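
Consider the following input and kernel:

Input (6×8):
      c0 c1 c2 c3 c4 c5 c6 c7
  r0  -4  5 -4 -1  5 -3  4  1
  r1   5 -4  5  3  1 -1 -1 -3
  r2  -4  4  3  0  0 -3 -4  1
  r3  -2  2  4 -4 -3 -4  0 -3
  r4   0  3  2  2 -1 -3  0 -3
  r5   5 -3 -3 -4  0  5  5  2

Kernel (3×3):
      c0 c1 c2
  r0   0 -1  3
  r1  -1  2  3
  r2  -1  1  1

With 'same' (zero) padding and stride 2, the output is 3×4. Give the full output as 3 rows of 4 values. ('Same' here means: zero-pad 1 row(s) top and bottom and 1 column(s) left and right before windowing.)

8 -4 -1 11
-13 4 -16 -9
19 -13 -13 -13

Output[0,0]: The receptive field on the zero-padded input at this output position is [0 0 0 / 0 -4 5 / 0 5 -4]. Elementwise product with the kernel and sum: 0·-1 + 0·3 + 0·-1 + -4·2 + 5·3 + 0·-1 + 5·1 + -4·1.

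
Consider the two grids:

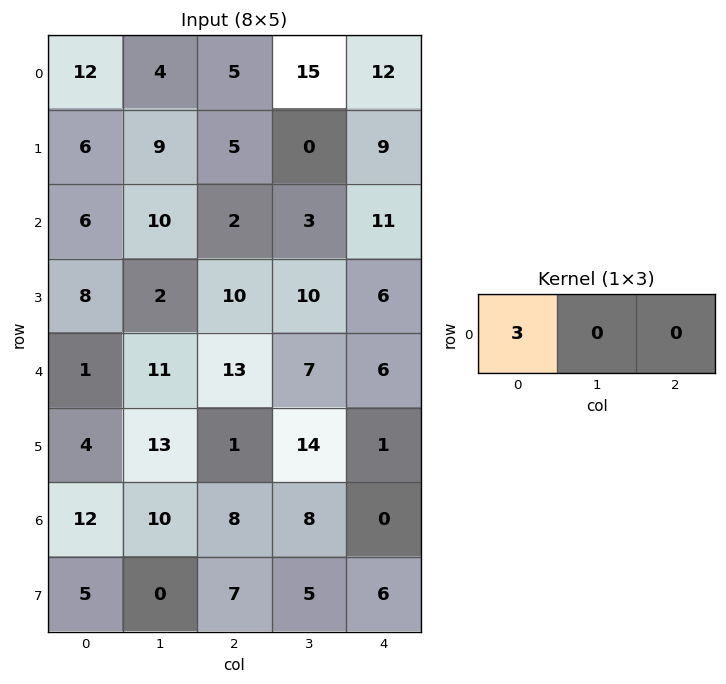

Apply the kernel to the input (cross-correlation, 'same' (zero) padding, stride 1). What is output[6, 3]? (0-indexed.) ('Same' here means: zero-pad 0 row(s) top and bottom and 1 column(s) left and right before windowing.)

The receptive field on the zero-padded input at this output position is [8 8 0]. Elementwise product with the kernel and sum: 8·3.

24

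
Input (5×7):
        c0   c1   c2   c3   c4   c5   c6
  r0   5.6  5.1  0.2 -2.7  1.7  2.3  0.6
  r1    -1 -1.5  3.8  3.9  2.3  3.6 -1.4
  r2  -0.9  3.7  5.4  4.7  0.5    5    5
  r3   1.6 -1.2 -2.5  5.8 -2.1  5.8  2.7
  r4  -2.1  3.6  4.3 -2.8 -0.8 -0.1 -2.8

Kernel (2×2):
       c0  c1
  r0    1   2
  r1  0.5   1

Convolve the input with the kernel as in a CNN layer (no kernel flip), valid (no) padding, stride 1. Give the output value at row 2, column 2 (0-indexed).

The receptive field on the input at this output position is [5.4 4.7 / -2.5 5.8]. Elementwise product with the kernel and sum: 5.4·1 + 4.7·2 + -2.5·0.5 + 5.8·1.

19.35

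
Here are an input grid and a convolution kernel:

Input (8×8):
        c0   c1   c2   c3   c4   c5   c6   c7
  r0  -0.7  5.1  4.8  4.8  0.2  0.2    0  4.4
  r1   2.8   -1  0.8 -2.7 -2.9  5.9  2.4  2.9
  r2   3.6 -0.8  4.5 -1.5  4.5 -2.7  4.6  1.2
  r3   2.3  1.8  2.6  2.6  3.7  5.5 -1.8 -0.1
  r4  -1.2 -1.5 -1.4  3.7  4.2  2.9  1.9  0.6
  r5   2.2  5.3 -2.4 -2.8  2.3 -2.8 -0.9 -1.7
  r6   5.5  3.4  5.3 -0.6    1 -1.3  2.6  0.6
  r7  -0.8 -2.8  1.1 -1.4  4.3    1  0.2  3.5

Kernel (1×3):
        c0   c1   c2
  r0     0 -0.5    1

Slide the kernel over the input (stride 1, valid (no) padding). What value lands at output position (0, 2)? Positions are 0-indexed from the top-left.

The receptive field on the input at this output position is [4.8 4.8 0.2]. Elementwise product with the kernel and sum: 4.8·-0.5 + 0.2·1.

-2.2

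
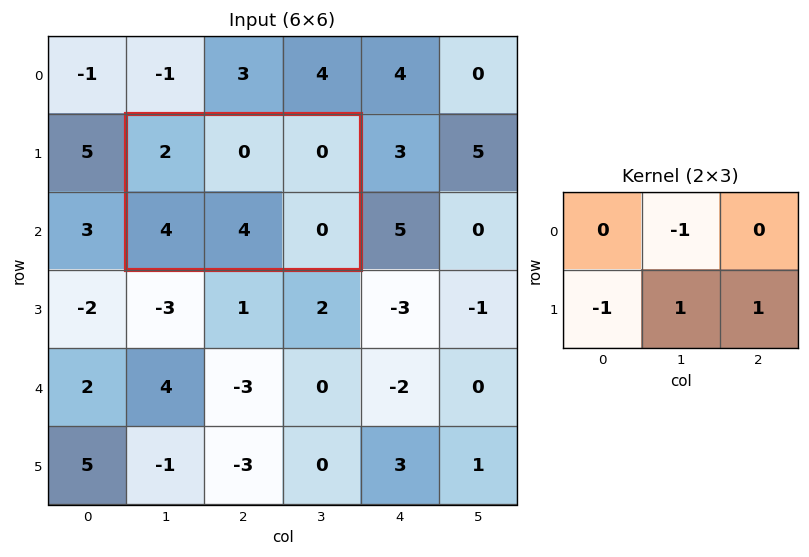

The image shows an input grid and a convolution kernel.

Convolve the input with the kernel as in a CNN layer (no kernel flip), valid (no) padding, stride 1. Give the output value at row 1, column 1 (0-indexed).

The receptive field on the input at this output position is [2 0 0 / 4 4 0]. Elementwise product with the kernel and sum: 0·-1 + 4·-1 + 4·1 + 0·1.

0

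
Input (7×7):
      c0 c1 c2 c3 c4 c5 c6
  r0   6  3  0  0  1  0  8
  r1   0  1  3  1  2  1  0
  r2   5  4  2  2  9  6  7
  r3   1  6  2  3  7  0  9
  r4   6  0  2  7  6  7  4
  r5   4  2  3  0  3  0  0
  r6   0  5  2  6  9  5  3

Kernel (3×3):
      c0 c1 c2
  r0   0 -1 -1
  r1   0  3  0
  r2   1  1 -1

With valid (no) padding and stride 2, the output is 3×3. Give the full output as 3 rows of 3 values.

7 -3 3
16 1 -4
7 -14 0

Output[0,0]: The receptive field on the input at this output position is [6 3 0 / 0 1 3 / 5 4 2]. Elementwise product with the kernel and sum: 3·-1 + 0·-1 + 1·3 + 5·1 + 4·1 + 2·-1.
Output[0,1]: The receptive field on the input at this output position is [0 0 1 / 3 1 2 / 2 2 9]. Elementwise product with the kernel and sum: 0·-1 + 1·-1 + 1·3 + 2·1 + 2·1 + 9·-1.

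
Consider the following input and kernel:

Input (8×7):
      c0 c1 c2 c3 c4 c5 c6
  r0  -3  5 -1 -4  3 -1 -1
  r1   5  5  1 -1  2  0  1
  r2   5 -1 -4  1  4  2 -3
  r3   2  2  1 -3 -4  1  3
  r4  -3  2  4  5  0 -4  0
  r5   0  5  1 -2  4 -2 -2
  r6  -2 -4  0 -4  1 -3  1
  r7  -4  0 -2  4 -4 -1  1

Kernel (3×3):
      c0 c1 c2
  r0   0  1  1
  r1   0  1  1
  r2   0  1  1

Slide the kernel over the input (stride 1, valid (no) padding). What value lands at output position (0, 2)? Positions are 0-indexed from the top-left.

The receptive field on the input at this output position is [-1 -4 3 / 1 -1 2 / -4 1 4]. Elementwise product with the kernel and sum: -4·1 + 3·1 + -1·1 + 2·1 + 1·1 + 4·1.

5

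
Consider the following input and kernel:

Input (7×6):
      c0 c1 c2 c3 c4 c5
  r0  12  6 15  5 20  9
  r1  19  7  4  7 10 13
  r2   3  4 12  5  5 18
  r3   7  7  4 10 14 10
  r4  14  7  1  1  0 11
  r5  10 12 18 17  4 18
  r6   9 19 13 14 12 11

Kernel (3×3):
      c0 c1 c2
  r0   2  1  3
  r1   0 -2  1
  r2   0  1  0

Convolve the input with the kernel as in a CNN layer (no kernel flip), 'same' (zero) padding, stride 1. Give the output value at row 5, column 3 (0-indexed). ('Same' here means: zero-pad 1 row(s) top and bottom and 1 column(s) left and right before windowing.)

The receptive field on the zero-padded input at this output position is [1 1 0 / 18 17 4 / 13 14 12]. Elementwise product with the kernel and sum: 1·2 + 1·1 + 0·3 + 17·-2 + 4·1 + 14·1.

-13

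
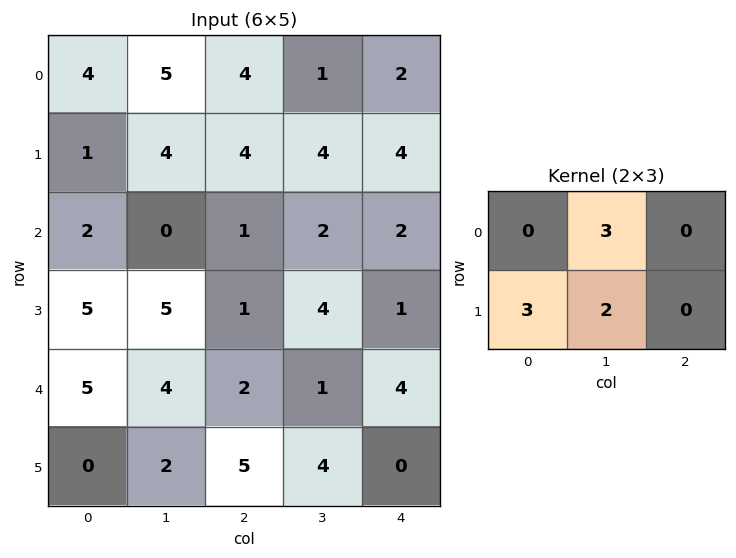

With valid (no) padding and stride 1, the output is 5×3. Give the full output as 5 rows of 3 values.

26 32 23
18 14 19
25 20 17
38 19 20
16 22 26

Output[0,0]: The receptive field on the input at this output position is [4 5 4 / 1 4 4]. Elementwise product with the kernel and sum: 5·3 + 1·3 + 4·2.
Output[0,1]: The receptive field on the input at this output position is [5 4 1 / 4 4 4]. Elementwise product with the kernel and sum: 4·3 + 4·3 + 4·2.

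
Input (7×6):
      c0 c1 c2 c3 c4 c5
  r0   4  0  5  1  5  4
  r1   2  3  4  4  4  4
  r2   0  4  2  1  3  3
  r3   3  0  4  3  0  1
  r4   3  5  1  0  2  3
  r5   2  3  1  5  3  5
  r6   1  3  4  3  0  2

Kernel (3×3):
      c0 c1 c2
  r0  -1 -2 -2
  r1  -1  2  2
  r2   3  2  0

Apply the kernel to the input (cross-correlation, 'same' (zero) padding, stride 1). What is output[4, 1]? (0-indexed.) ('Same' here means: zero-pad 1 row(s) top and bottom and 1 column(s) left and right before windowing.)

10

The receptive field on the zero-padded input at this output position is [3 0 4 / 3 5 1 / 2 3 1]. Elementwise product with the kernel and sum: 3·-1 + 0·-2 + 4·-2 + 3·-1 + 5·2 + 1·2 + 2·3 + 3·2.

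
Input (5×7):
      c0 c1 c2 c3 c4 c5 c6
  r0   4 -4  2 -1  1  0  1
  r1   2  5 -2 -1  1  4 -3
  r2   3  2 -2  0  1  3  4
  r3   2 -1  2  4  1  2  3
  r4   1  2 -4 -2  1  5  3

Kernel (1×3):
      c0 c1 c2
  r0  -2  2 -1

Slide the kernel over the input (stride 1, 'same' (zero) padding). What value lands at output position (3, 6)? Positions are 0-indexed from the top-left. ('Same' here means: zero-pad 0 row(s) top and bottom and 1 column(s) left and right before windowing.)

2

The receptive field on the zero-padded input at this output position is [2 3 0]. Elementwise product with the kernel and sum: 2·-2 + 3·2 + 0·-1.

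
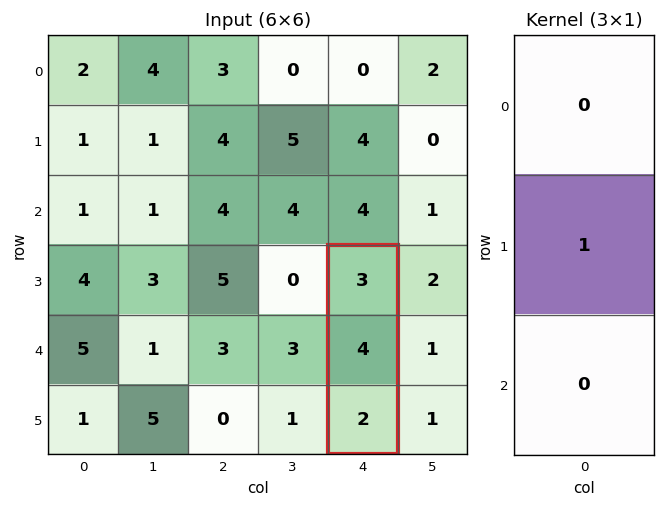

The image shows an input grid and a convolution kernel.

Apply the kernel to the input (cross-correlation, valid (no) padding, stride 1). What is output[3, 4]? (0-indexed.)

4

The receptive field on the input at this output position is [3 / 4 / 2]. Elementwise product with the kernel and sum: 4·1.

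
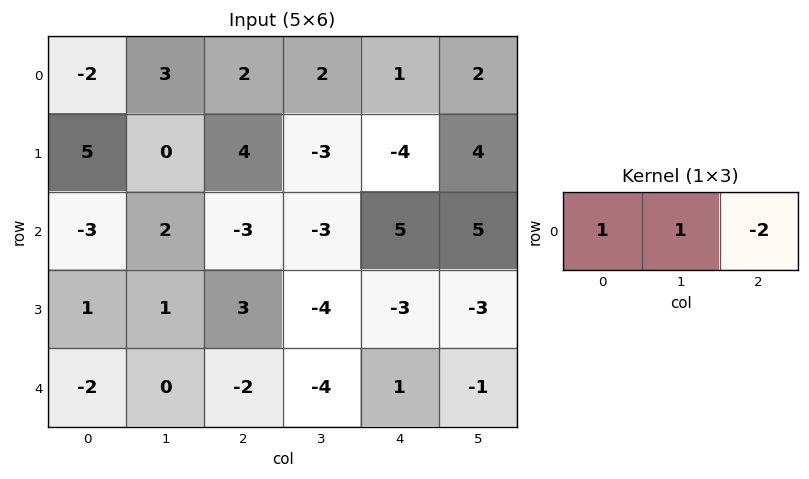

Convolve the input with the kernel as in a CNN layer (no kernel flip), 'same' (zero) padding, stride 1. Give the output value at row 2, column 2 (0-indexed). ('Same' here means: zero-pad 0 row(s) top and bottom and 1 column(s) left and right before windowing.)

5

The receptive field on the zero-padded input at this output position is [2 -3 -3]. Elementwise product with the kernel and sum: 2·1 + -3·1 + -3·-2.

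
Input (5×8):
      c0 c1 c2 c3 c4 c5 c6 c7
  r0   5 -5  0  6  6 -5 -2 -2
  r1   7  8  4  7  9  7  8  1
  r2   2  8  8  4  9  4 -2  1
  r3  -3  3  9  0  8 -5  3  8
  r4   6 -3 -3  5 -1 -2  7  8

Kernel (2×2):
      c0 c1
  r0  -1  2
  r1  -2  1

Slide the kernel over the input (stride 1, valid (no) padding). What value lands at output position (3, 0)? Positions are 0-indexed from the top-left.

The receptive field on the input at this output position is [-3 3 / 6 -3]. Elementwise product with the kernel and sum: -3·-1 + 3·2 + 6·-2 + -3·1.

-6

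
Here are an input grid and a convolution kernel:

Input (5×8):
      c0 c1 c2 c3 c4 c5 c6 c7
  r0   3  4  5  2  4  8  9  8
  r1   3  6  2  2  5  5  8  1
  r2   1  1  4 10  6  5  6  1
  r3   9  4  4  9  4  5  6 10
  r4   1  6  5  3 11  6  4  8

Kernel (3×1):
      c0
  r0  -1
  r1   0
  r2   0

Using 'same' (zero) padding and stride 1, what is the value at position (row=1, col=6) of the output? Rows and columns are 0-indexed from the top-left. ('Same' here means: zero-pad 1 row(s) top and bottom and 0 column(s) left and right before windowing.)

The receptive field on the zero-padded input at this output position is [9 / 8 / 6]. Elementwise product with the kernel and sum: 9·-1.

-9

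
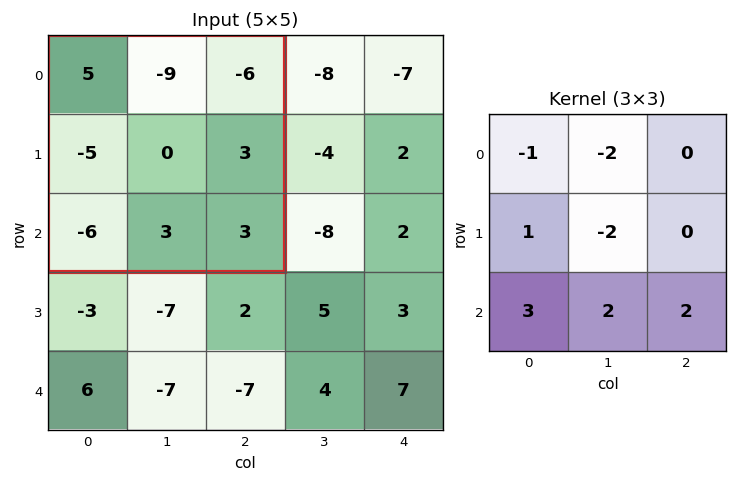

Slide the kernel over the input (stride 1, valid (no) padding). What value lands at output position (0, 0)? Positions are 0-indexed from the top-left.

The receptive field on the input at this output position is [5 -9 -6 / -5 0 3 / -6 3 3]. Elementwise product with the kernel and sum: 5·-1 + -9·-2 + -5·1 + 0·-2 + -6·3 + 3·2 + 3·2.

2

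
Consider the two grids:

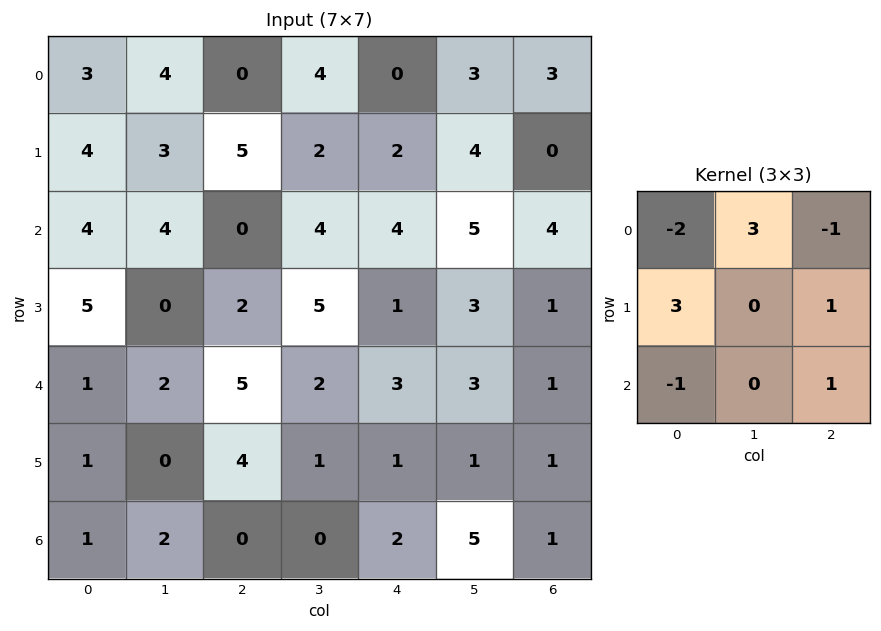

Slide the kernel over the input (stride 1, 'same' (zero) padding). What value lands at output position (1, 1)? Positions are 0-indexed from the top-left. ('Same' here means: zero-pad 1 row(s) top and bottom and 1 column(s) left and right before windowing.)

19

The receptive field on the zero-padded input at this output position is [3 4 0 / 4 3 5 / 4 4 0]. Elementwise product with the kernel and sum: 3·-2 + 4·3 + 0·-1 + 4·3 + 5·1 + 4·-1 + 0·1.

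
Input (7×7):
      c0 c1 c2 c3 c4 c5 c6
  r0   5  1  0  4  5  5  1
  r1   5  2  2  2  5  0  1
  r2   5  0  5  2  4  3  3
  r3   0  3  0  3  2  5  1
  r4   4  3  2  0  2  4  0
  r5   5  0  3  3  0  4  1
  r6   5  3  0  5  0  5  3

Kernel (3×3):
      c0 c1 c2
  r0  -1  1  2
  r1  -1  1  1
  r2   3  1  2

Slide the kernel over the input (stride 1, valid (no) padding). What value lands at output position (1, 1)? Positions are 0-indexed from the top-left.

The receptive field on the input at this output position is [2 2 2 / 0 5 2 / 3 0 3]. Elementwise product with the kernel and sum: 2·-1 + 2·1 + 2·2 + 0·-1 + 5·1 + 2·1 + 3·3 + 0·1 + 3·2.

26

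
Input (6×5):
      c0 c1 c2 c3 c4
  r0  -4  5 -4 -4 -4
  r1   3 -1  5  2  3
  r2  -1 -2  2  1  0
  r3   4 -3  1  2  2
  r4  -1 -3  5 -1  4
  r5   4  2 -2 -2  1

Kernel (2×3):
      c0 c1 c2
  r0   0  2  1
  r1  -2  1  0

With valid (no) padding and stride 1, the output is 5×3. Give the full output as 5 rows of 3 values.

Output[0,0]: The receptive field on the input at this output position is [-4 5 -4 / 3 -1 5]. Elementwise product with the kernel and sum: 5·2 + -4·1 + 3·-2 + -1·1.

-1 -5 -20
3 18 4
-13 12 2
-6 15 -5
-7 3 4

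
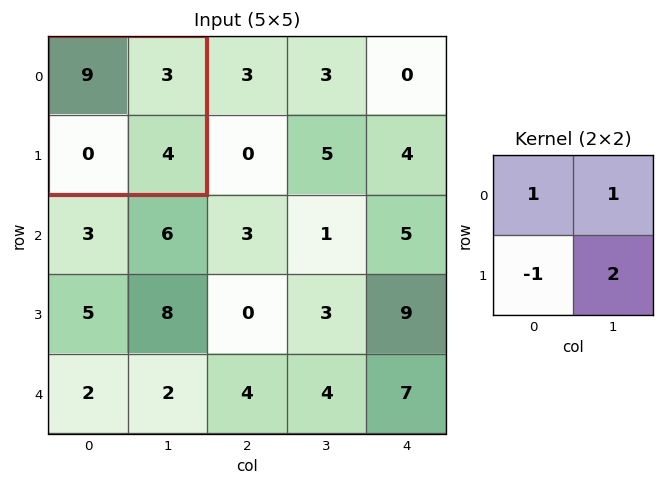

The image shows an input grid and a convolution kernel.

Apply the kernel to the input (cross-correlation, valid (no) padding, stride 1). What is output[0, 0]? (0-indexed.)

The receptive field on the input at this output position is [9 3 / 0 4]. Elementwise product with the kernel and sum: 9·1 + 3·1 + 0·-1 + 4·2.

20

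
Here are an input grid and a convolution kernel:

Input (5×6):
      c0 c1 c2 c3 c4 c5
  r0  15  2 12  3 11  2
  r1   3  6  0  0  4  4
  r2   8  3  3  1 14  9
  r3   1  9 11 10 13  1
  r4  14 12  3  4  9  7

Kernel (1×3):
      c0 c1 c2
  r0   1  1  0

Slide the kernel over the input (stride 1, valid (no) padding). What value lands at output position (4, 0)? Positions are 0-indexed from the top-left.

The receptive field on the input at this output position is [14 12 3]. Elementwise product with the kernel and sum: 14·1 + 12·1.

26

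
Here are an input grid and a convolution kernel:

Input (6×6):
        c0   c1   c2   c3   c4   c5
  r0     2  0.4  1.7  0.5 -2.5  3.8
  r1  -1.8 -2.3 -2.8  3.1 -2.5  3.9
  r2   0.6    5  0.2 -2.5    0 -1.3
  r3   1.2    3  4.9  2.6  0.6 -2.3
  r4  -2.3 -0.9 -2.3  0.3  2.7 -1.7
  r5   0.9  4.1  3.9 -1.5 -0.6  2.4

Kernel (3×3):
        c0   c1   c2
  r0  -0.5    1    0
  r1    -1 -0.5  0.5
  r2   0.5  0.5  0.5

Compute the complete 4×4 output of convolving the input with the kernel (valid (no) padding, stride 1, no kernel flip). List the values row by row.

3.85 8.1 -1.5 -4.55
0.15 -2.75 9.6 -1.75
1.7 -7.9 -8.15 -2.15
8.45 8.85 4.55 -3.05

Output[0,0]: The receptive field on the input at this output position is [2 0.4 1.7 / -1.8 -2.3 -2.8 / 0.6 5 0.2]. Elementwise product with the kernel and sum: 2·-0.5 + 0.4·1 + -1.8·-1 + -2.3·-0.5 + -2.8·0.5 + 0.6·0.5 + 5·0.5 + 0.2·0.5.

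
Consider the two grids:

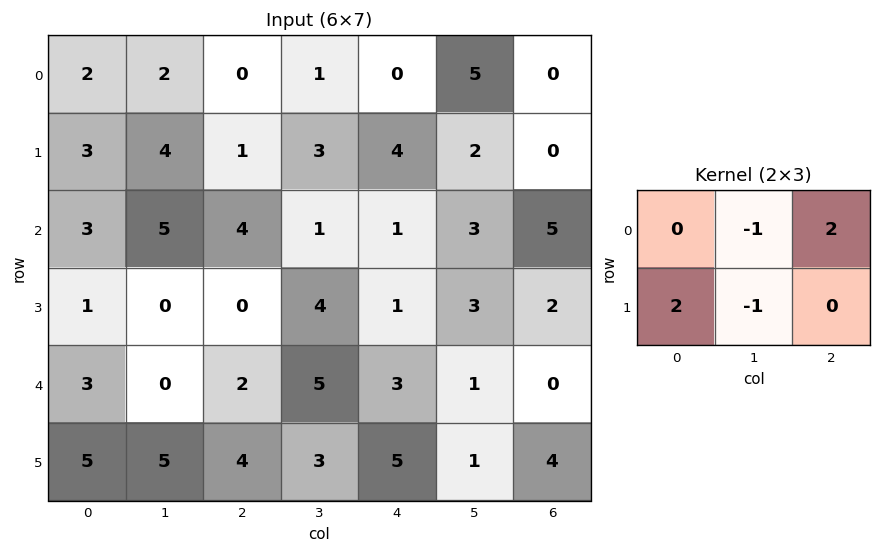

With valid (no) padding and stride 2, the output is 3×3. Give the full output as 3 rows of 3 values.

Output[0,0]: The receptive field on the input at this output position is [2 2 0 / 3 4 1]. Elementwise product with the kernel and sum: 2·-1 + 0·2 + 3·2 + 4·-1.

0 -2 1
5 -3 6
9 6 8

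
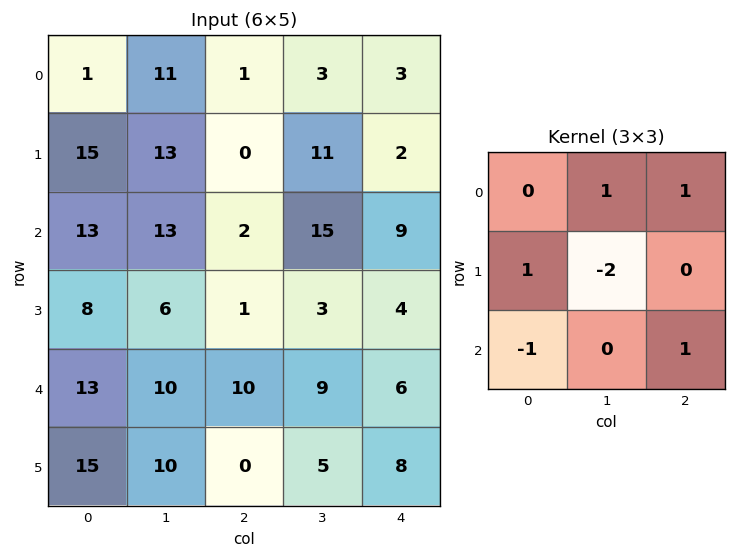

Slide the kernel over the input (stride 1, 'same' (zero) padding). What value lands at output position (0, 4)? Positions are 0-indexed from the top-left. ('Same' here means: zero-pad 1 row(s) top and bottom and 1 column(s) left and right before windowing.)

-14

The receptive field on the zero-padded input at this output position is [0 0 0 / 3 3 0 / 11 2 0]. Elementwise product with the kernel and sum: 0·1 + 0·1 + 3·1 + 3·-2 + 11·-1 + 0·1.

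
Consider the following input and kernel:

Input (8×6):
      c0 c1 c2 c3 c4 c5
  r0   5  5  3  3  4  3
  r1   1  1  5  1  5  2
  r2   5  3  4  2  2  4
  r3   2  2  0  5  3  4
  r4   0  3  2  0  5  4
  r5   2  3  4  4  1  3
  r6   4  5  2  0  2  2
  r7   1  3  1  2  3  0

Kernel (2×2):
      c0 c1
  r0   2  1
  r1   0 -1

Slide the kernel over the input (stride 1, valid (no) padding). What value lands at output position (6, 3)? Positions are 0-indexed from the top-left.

The receptive field on the input at this output position is [0 2 / 2 3]. Elementwise product with the kernel and sum: 0·2 + 2·1 + 3·-1.

-1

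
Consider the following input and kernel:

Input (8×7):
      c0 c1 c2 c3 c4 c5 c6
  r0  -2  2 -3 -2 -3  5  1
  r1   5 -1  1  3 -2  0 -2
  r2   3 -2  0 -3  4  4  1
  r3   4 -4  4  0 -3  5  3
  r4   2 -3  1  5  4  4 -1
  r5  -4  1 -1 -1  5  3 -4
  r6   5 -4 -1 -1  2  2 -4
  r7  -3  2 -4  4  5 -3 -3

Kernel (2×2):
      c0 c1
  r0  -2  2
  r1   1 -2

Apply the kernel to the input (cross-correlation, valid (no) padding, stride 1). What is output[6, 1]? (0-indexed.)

The receptive field on the input at this output position is [-4 -1 / 2 -4]. Elementwise product with the kernel and sum: -4·-2 + -1·2 + 2·1 + -4·-2.

16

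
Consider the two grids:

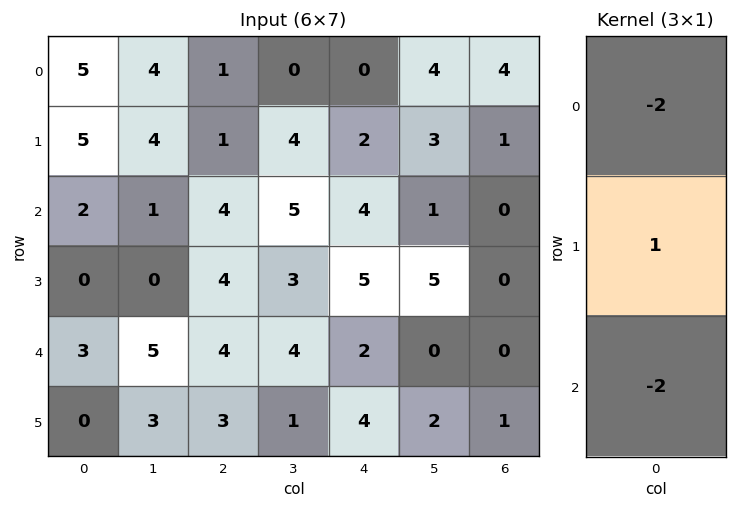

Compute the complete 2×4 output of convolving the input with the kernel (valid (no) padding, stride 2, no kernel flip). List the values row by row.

-9 -9 -6 -7
-10 -12 -7 0

Output[0,0]: The receptive field on the input at this output position is [5 / 5 / 2]. Elementwise product with the kernel and sum: 5·-2 + 5·1 + 2·-2.
Output[0,1]: The receptive field on the input at this output position is [1 / 1 / 4]. Elementwise product with the kernel and sum: 1·-2 + 1·1 + 4·-2.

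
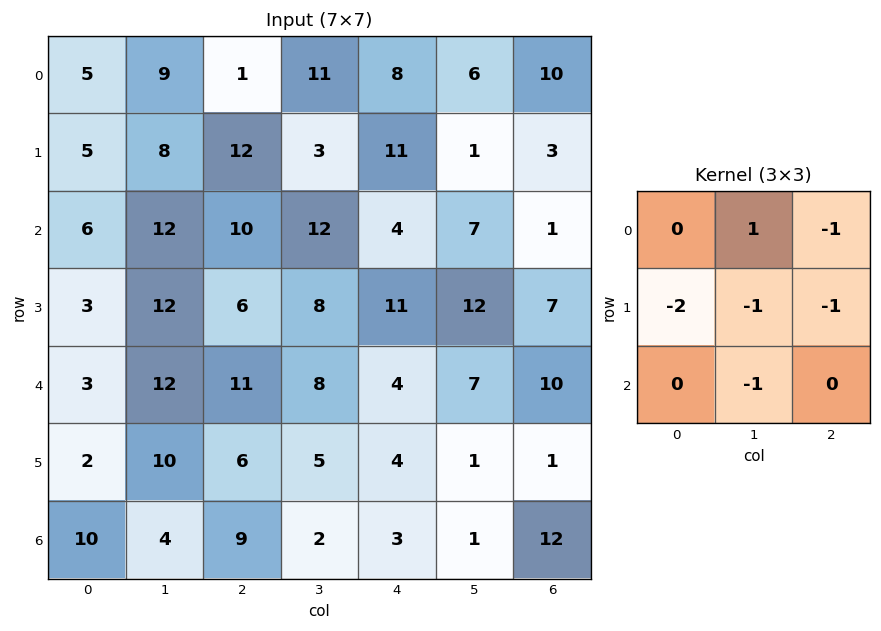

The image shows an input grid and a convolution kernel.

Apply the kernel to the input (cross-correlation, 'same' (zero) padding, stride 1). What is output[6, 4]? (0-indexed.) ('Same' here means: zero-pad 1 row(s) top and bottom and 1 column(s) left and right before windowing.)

-5

The receptive field on the zero-padded input at this output position is [5 4 1 / 2 3 1 / 0 0 0]. Elementwise product with the kernel and sum: 4·1 + 1·-1 + 2·-2 + 3·-1 + 1·-1 + 0·-1.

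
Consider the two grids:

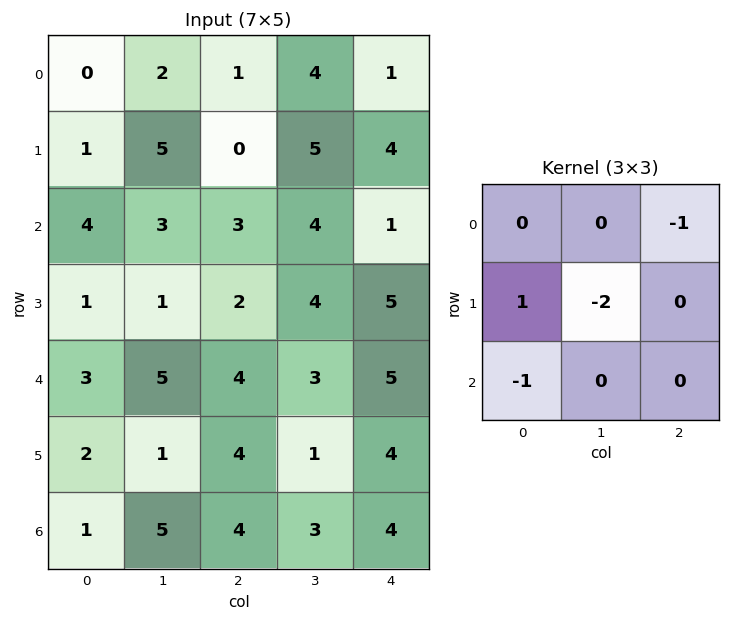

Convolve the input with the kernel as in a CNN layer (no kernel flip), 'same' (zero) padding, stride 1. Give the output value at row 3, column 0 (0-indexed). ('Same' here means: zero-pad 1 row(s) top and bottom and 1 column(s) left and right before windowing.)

-5

The receptive field on the zero-padded input at this output position is [0 4 3 / 0 1 1 / 0 3 5]. Elementwise product with the kernel and sum: 3·-1 + 0·1 + 1·-2 + 0·-1.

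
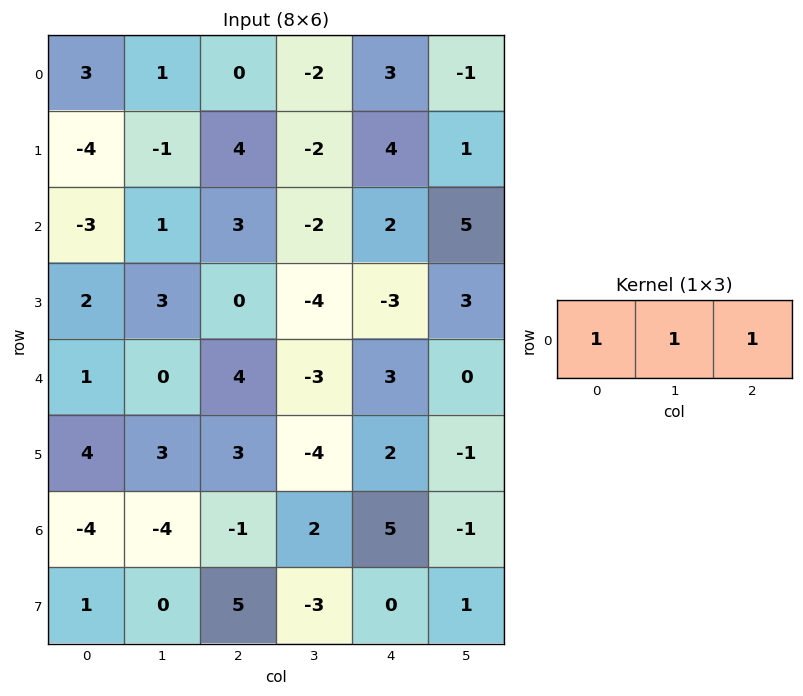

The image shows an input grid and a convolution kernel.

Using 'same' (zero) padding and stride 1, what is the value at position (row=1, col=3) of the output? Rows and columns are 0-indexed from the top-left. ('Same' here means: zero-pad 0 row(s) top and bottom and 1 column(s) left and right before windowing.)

6

The receptive field on the zero-padded input at this output position is [4 -2 4]. Elementwise product with the kernel and sum: 4·1 + -2·1 + 4·1.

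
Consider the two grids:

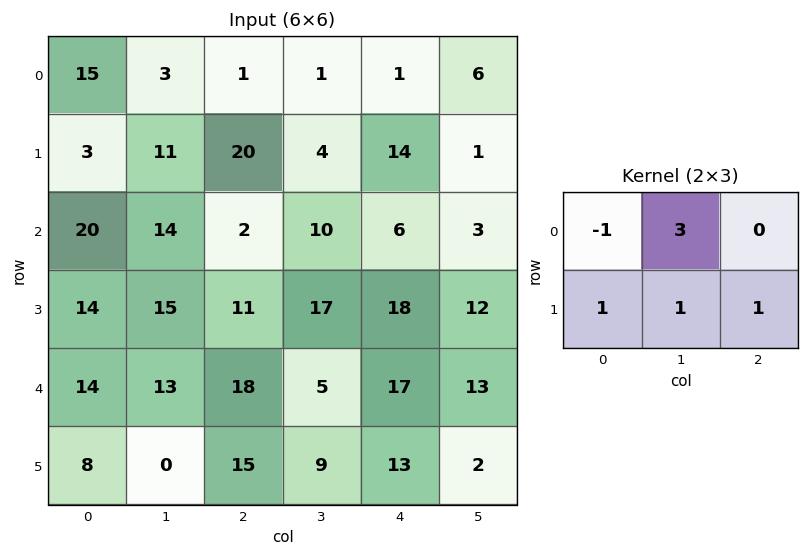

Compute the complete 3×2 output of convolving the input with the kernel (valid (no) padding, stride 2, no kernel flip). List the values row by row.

Output[0,0]: The receptive field on the input at this output position is [15 3 1 / 3 11 20]. Elementwise product with the kernel and sum: 15·-1 + 3·3 + 3·1 + 11·1 + 20·1.

28 40
62 74
48 34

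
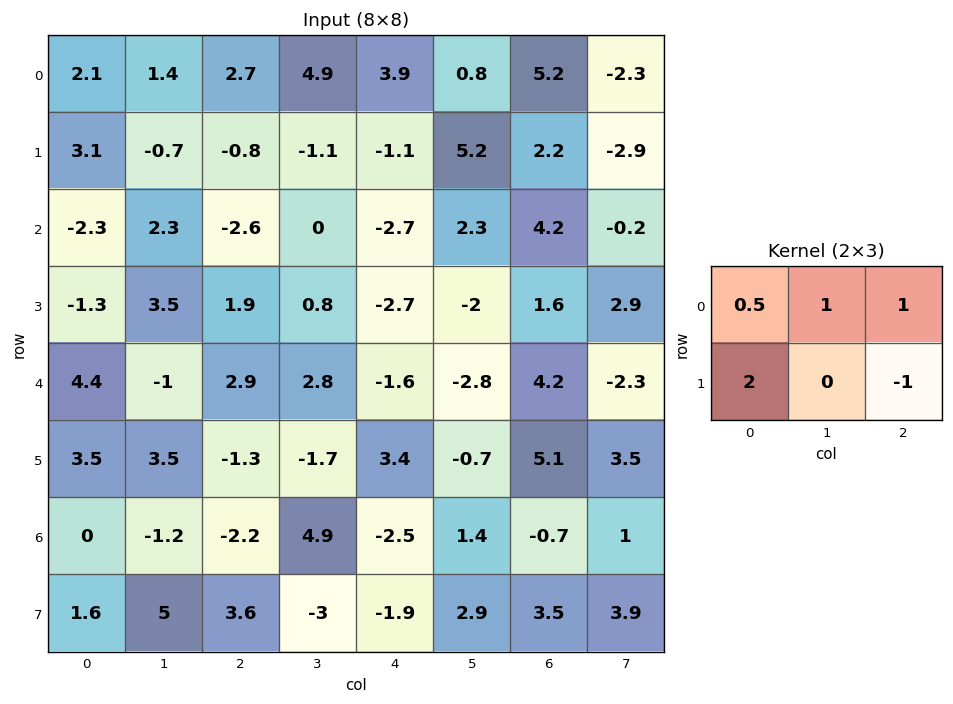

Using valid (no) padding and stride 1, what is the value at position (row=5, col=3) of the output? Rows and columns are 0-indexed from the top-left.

10.25

The receptive field on the input at this output position is [-1.7 3.4 -0.7 / 4.9 -2.5 1.4]. Elementwise product with the kernel and sum: -1.7·0.5 + 3.4·1 + -0.7·1 + 4.9·2 + 1.4·-1.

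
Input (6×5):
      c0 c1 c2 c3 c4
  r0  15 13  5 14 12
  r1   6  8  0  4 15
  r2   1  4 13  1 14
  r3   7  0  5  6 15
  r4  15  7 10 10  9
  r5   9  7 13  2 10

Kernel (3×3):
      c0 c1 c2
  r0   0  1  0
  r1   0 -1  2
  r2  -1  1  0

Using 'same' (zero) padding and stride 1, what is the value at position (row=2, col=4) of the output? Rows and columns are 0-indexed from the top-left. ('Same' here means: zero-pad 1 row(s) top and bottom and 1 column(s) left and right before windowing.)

The receptive field on the zero-padded input at this output position is [4 15 0 / 1 14 0 / 6 15 0]. Elementwise product with the kernel and sum: 15·1 + 14·-1 + 0·2 + 6·-1 + 15·1.

10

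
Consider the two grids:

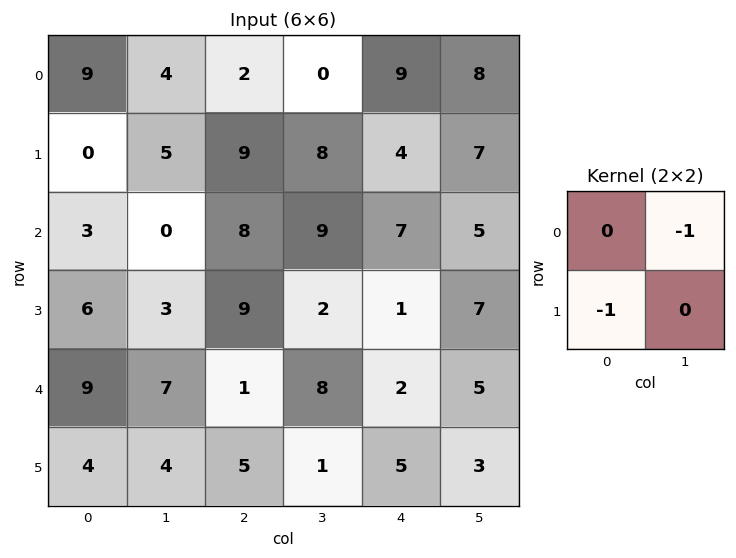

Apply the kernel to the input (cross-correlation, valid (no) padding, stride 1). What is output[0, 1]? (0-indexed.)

-7

The receptive field on the input at this output position is [4 2 / 5 9]. Elementwise product with the kernel and sum: 2·-1 + 5·-1.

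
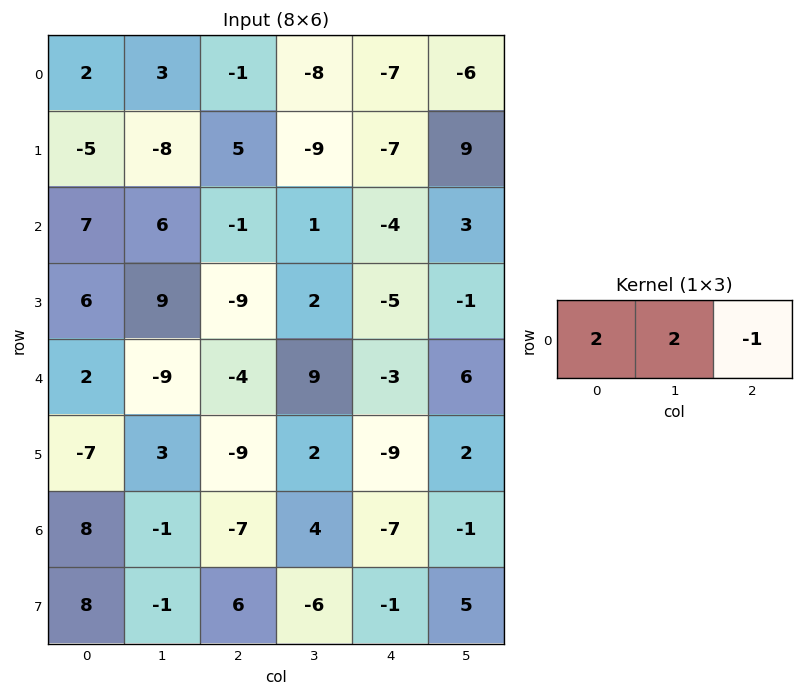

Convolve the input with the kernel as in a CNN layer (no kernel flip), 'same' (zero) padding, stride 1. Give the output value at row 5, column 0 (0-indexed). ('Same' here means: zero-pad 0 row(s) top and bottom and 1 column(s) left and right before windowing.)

The receptive field on the zero-padded input at this output position is [0 -7 3]. Elementwise product with the kernel and sum: 0·2 + -7·2 + 3·-1.

-17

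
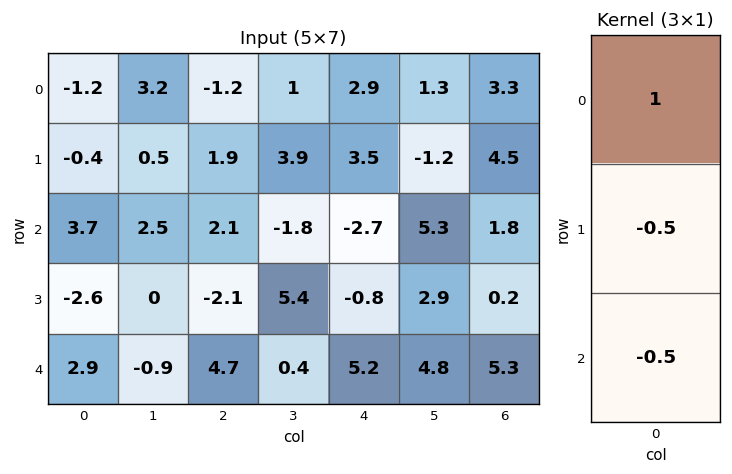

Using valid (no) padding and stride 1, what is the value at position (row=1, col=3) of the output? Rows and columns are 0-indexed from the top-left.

The receptive field on the input at this output position is [3.9 / -1.8 / 5.4]. Elementwise product with the kernel and sum: 3.9·1 + -1.8·-0.5 + 5.4·-0.5.

2.1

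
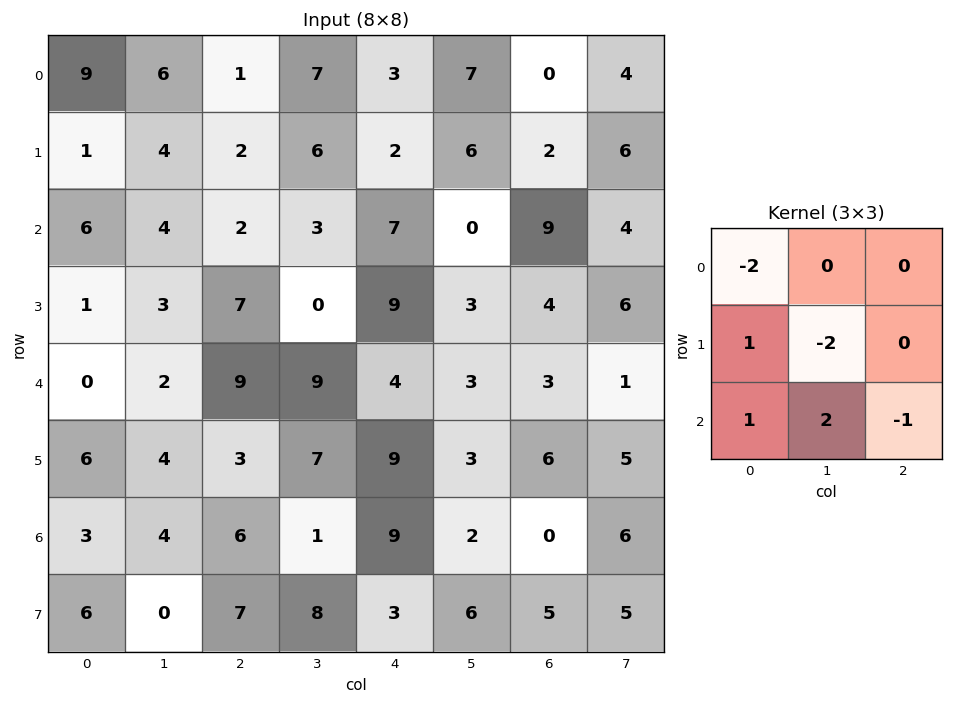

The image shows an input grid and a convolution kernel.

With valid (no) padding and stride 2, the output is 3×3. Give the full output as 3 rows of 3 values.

Output[0,0]: The receptive field on the input at this output position is [9 6 1 / 1 4 2 / 6 4 2]. Elementwise product with the kernel and sum: 9·-2 + 1·1 + 4·-2 + 6·1 + 4·2 + 2·-1.
Output[0,1]: The receptive field on the input at this output position is [1 7 3 / 2 6 2 / 2 3 7]. Elementwise product with the kernel and sum: 1·-2 + 2·1 + 6·-2 + 2·1 + 3·2 + 7·-1.

-13 -11 -18
-22 26 -4
3 -30 8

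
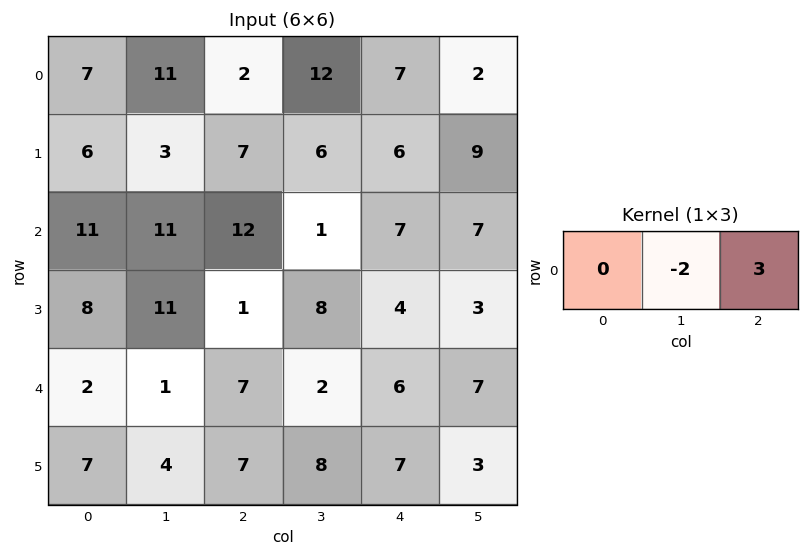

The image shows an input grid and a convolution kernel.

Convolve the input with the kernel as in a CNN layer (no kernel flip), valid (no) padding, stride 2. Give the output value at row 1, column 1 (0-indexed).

19

The receptive field on the input at this output position is [12 1 7]. Elementwise product with the kernel and sum: 1·-2 + 7·3.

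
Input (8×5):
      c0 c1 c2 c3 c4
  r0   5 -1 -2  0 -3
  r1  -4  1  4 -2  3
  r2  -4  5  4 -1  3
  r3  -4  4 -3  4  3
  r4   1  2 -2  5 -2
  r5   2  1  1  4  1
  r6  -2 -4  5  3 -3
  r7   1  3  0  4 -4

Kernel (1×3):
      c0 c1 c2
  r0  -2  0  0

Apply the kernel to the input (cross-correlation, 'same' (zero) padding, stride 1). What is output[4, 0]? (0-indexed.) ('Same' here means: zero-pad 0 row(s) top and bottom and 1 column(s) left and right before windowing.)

The receptive field on the zero-padded input at this output position is [0 1 2]. Elementwise product with the kernel and sum: 0·-2.

0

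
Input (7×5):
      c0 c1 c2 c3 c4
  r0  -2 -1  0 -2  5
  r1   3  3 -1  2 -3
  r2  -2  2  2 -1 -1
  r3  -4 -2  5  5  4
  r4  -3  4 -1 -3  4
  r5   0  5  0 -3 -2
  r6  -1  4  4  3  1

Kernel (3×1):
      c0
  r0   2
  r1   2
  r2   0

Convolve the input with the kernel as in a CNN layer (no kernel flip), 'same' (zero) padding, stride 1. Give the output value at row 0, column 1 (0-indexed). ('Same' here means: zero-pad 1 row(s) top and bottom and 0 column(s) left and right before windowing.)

-2

The receptive field on the zero-padded input at this output position is [0 / -1 / 3]. Elementwise product with the kernel and sum: 0·2 + -1·2.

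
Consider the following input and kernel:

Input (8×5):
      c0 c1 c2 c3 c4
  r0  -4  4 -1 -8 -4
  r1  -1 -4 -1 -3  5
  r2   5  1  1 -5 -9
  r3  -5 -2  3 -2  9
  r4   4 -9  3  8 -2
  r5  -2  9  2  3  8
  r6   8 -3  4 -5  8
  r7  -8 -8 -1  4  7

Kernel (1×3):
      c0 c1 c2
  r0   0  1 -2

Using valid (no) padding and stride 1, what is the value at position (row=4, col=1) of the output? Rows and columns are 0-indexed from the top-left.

-13

The receptive field on the input at this output position is [-9 3 8]. Elementwise product with the kernel and sum: 3·1 + 8·-2.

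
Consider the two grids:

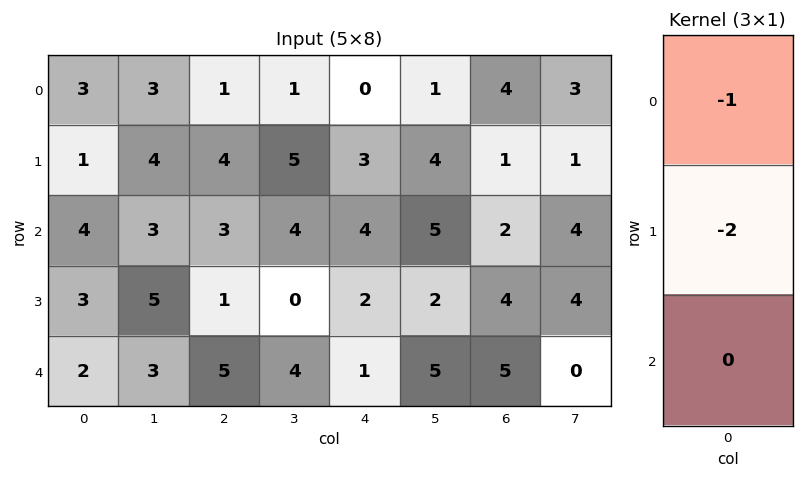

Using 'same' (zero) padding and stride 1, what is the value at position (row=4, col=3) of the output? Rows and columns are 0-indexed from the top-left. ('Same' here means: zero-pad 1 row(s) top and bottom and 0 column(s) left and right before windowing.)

The receptive field on the zero-padded input at this output position is [0 / 4 / 0]. Elementwise product with the kernel and sum: 0·-1 + 4·-2.

-8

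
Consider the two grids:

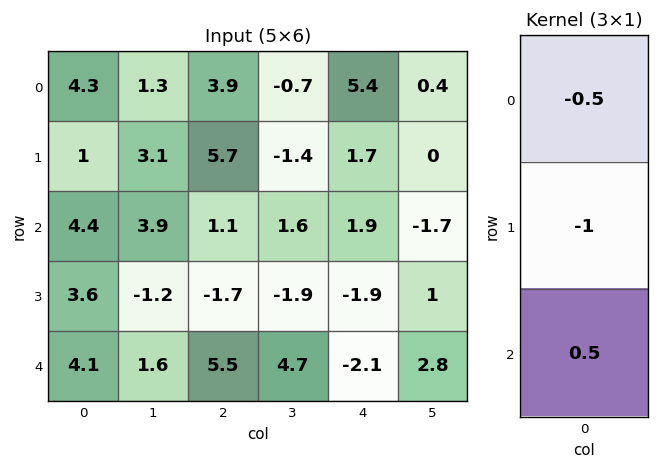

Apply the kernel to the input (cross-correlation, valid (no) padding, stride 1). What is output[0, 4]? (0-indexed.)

The receptive field on the input at this output position is [5.4 / 1.7 / 1.9]. Elementwise product with the kernel and sum: 5.4·-0.5 + 1.7·-1 + 1.9·0.5.

-3.45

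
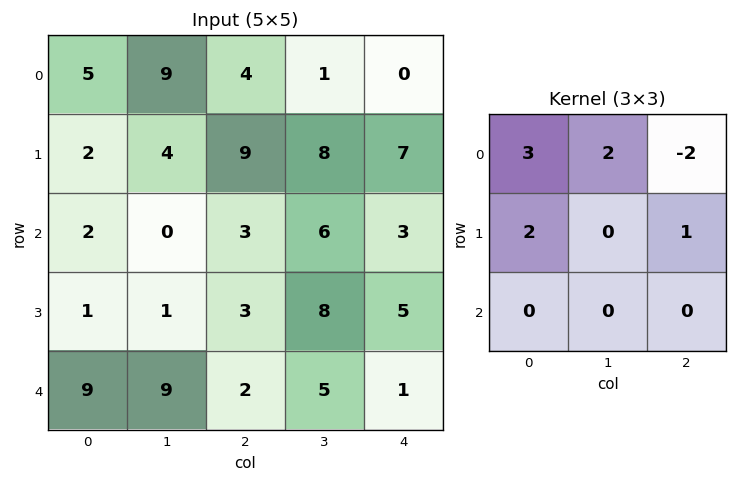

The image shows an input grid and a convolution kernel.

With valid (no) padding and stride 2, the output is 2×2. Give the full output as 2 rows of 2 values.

38 39
5 26

Output[0,0]: The receptive field on the input at this output position is [5 9 4 / 2 4 9 / 2 0 3]. Elementwise product with the kernel and sum: 5·3 + 9·2 + 4·-2 + 2·2 + 9·1.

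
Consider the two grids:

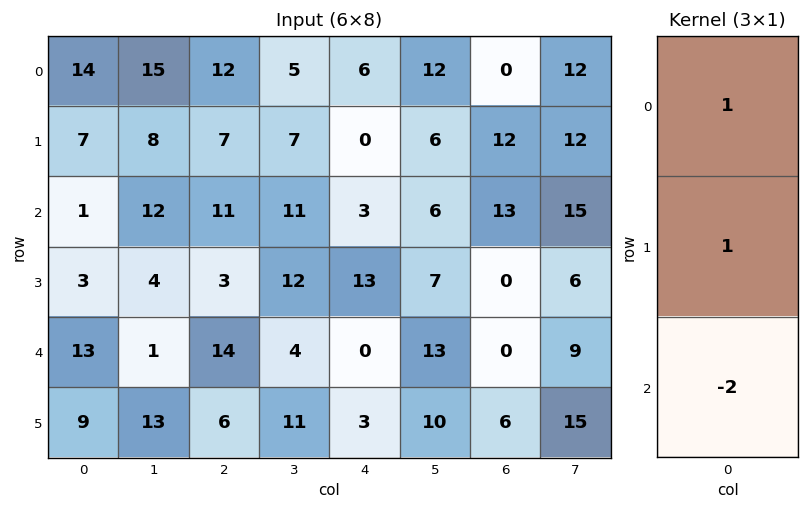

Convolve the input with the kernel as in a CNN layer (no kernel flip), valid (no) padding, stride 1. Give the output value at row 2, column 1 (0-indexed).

The receptive field on the input at this output position is [12 / 4 / 1]. Elementwise product with the kernel and sum: 12·1 + 4·1 + 1·-2.

14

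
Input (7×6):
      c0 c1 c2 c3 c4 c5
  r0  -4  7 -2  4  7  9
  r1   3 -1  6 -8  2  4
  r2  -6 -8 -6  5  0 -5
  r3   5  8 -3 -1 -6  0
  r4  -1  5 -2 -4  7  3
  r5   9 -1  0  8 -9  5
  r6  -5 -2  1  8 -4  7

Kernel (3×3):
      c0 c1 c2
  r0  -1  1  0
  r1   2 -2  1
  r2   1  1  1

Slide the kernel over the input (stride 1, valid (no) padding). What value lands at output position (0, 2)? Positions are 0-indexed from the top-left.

35

The receptive field on the input at this output position is [-2 4 7 / 6 -8 2 / -6 5 0]. Elementwise product with the kernel and sum: -2·-1 + 4·1 + 6·2 + -8·-2 + 2·1 + -6·1 + 5·1 + 0·1.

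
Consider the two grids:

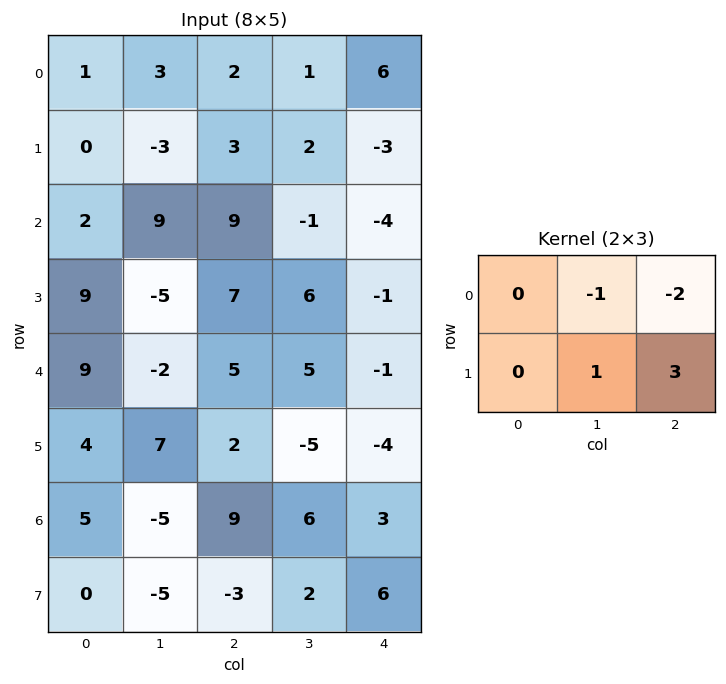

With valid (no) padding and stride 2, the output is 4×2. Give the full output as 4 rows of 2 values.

-1 -20
-11 12
5 -20
-27 8

Output[0,0]: The receptive field on the input at this output position is [1 3 2 / 0 -3 3]. Elementwise product with the kernel and sum: 3·-1 + 2·-2 + -3·1 + 3·3.
Output[0,1]: The receptive field on the input at this output position is [2 1 6 / 3 2 -3]. Elementwise product with the kernel and sum: 1·-1 + 6·-2 + 2·1 + -3·3.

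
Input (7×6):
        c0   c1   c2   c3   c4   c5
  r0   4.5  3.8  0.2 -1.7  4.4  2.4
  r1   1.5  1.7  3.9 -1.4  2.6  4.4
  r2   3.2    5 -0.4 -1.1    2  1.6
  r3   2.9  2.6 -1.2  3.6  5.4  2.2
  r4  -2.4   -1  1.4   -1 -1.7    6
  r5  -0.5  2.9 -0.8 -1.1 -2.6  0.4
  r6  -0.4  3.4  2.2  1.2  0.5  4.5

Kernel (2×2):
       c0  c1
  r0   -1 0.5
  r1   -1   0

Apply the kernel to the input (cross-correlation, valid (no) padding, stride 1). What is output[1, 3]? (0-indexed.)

3.8

The receptive field on the input at this output position is [-1.4 2.6 / -1.1 2]. Elementwise product with the kernel and sum: -1.4·-1 + 2.6·0.5 + -1.1·-1.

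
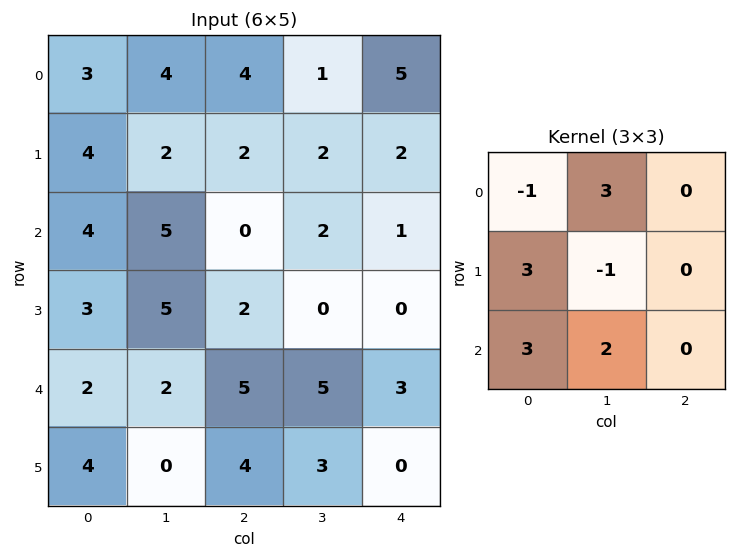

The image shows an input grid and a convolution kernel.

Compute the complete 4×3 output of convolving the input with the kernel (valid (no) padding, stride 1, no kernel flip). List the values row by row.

41 27 7
28 38 8
25 24 37
28 10 26

Output[0,0]: The receptive field on the input at this output position is [3 4 4 / 4 2 2 / 4 5 0]. Elementwise product with the kernel and sum: 3·-1 + 4·3 + 4·3 + 2·-1 + 4·3 + 5·2.
Output[0,1]: The receptive field on the input at this output position is [4 4 1 / 2 2 2 / 5 0 2]. Elementwise product with the kernel and sum: 4·-1 + 4·3 + 2·3 + 2·-1 + 5·3 + 0·2.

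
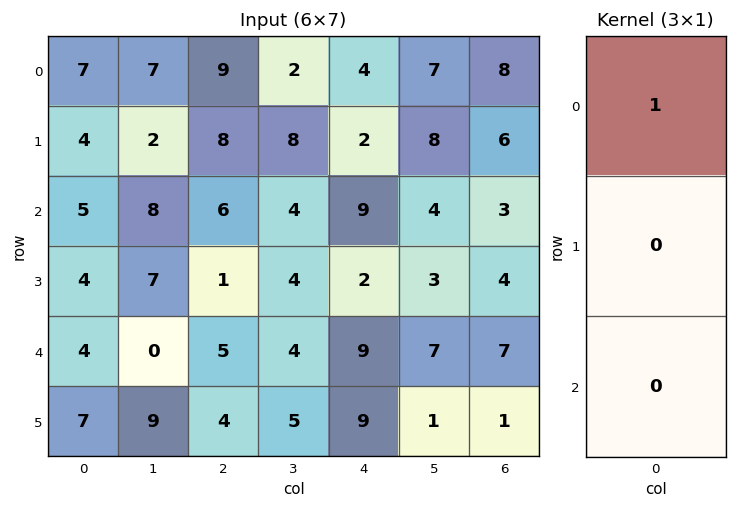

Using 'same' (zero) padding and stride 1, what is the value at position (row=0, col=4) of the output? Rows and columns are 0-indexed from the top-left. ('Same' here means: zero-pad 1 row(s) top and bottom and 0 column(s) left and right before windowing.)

0

The receptive field on the zero-padded input at this output position is [0 / 4 / 2]. Elementwise product with the kernel and sum: 0·1.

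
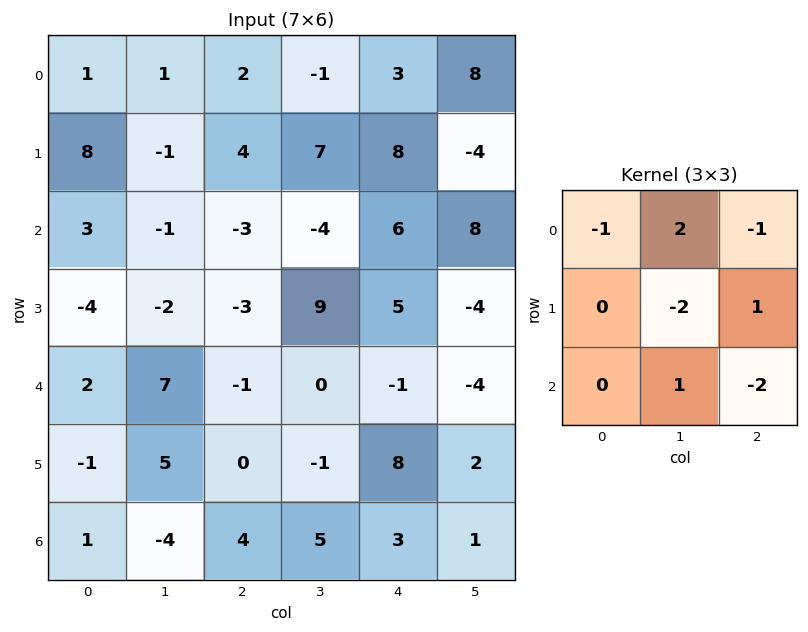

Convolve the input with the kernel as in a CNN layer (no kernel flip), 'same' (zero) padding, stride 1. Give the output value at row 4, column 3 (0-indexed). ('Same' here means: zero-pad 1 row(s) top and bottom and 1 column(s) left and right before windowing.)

-2

The receptive field on the zero-padded input at this output position is [-3 9 5 / -1 0 -1 / 0 -1 8]. Elementwise product with the kernel and sum: -3·-1 + 9·2 + 5·-1 + 0·-2 + -1·1 + -1·1 + 8·-2.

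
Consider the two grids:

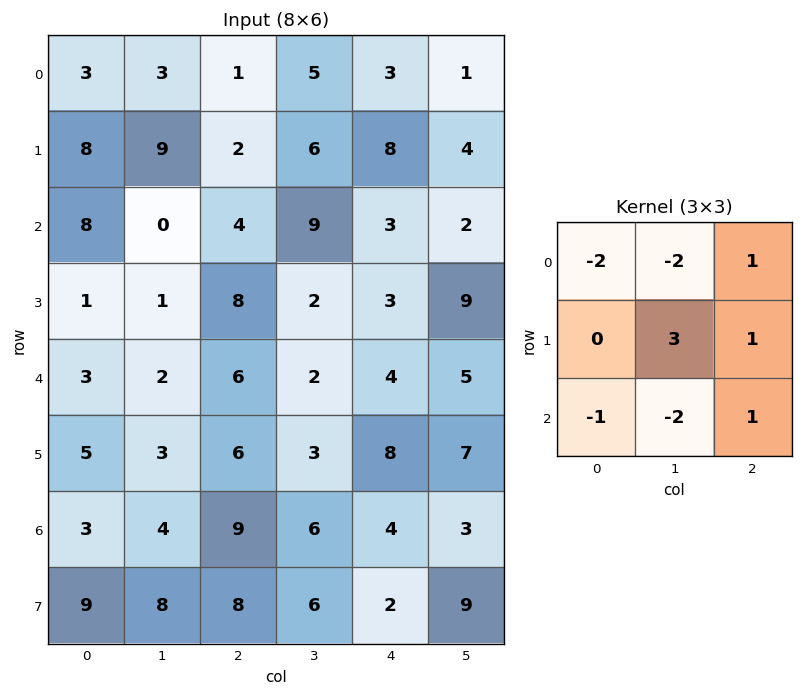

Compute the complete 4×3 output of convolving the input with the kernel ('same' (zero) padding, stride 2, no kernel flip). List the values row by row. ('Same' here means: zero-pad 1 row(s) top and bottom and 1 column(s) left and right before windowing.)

Output[0,0]: The receptive field on the zero-padded input at this output position is [0 0 0 / 0 3 3 / 0 8 9]. Elementwise product with the kernel and sum: 0·-2 + 0·-2 + 0·1 + 3·3 + 3·1 + 0·-1 + 8·-2 + 9·1.

5 1 -8
16 -10 -12
3 -8 4
-4 0 -1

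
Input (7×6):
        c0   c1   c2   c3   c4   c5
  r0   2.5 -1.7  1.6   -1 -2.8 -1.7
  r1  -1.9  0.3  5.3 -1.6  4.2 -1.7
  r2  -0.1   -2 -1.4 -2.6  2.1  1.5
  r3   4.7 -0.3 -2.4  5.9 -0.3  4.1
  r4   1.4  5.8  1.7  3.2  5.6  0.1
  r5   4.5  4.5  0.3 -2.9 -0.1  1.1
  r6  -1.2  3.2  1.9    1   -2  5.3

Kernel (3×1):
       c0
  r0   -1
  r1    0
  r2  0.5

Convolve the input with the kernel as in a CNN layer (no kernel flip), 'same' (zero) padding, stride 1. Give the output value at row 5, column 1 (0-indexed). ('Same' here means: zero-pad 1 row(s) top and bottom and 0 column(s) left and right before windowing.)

-4.2

The receptive field on the zero-padded input at this output position is [5.8 / 4.5 / 3.2]. Elementwise product with the kernel and sum: 5.8·-1 + 3.2·0.5.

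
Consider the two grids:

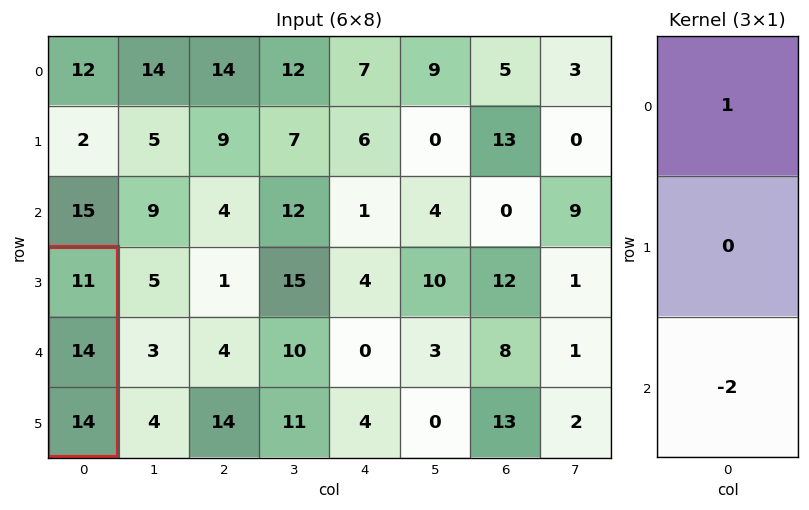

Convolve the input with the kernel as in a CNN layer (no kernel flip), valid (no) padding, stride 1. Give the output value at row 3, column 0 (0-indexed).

The receptive field on the input at this output position is [11 / 14 / 14]. Elementwise product with the kernel and sum: 11·1 + 14·-2.

-17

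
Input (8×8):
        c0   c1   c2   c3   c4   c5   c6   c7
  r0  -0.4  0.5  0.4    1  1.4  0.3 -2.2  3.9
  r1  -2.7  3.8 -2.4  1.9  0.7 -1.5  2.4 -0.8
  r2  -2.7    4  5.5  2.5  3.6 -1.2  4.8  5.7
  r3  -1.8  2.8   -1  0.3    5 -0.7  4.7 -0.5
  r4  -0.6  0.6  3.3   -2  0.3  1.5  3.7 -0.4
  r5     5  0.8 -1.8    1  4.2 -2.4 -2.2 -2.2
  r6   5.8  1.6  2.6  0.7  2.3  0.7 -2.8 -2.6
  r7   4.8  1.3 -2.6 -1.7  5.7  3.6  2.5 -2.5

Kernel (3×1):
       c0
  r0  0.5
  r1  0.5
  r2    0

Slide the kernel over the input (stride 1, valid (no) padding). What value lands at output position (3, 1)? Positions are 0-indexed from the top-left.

1.7

The receptive field on the input at this output position is [2.8 / 0.6 / 0.8]. Elementwise product with the kernel and sum: 2.8·0.5 + 0.6·0.5.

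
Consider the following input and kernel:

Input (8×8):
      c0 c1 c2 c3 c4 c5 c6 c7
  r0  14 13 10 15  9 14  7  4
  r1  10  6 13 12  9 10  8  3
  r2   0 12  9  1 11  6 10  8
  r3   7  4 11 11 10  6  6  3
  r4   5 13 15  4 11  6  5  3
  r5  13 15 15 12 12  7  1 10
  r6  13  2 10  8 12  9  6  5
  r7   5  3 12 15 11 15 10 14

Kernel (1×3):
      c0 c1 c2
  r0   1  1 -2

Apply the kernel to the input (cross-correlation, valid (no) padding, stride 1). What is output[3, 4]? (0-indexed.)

The receptive field on the input at this output position is [10 6 6]. Elementwise product with the kernel and sum: 10·1 + 6·1 + 6·-2.

4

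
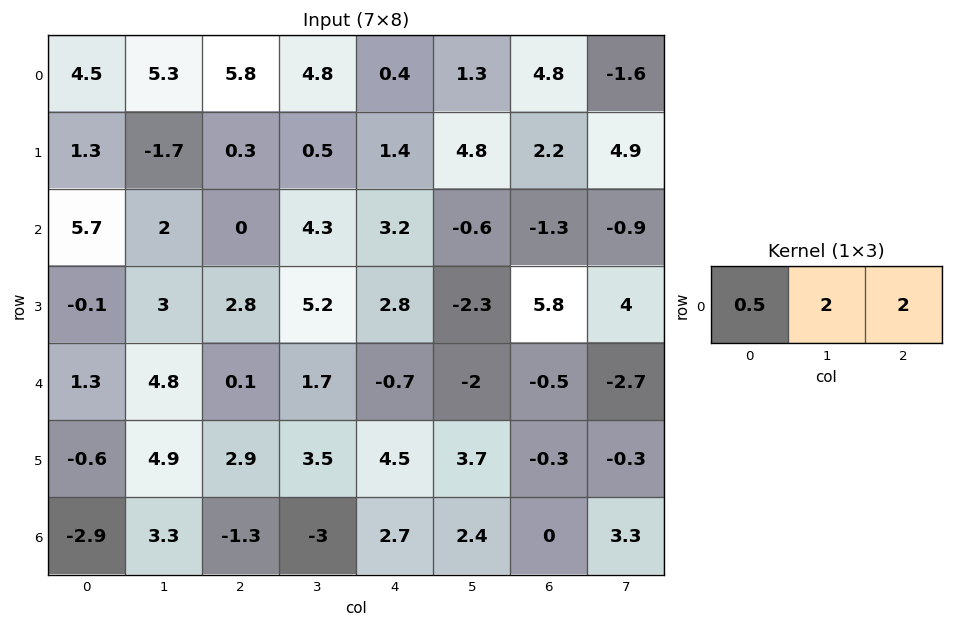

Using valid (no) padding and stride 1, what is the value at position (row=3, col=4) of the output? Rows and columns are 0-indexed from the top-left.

8.4

The receptive field on the input at this output position is [2.8 -2.3 5.8]. Elementwise product with the kernel and sum: 2.8·0.5 + -2.3·2 + 5.8·2.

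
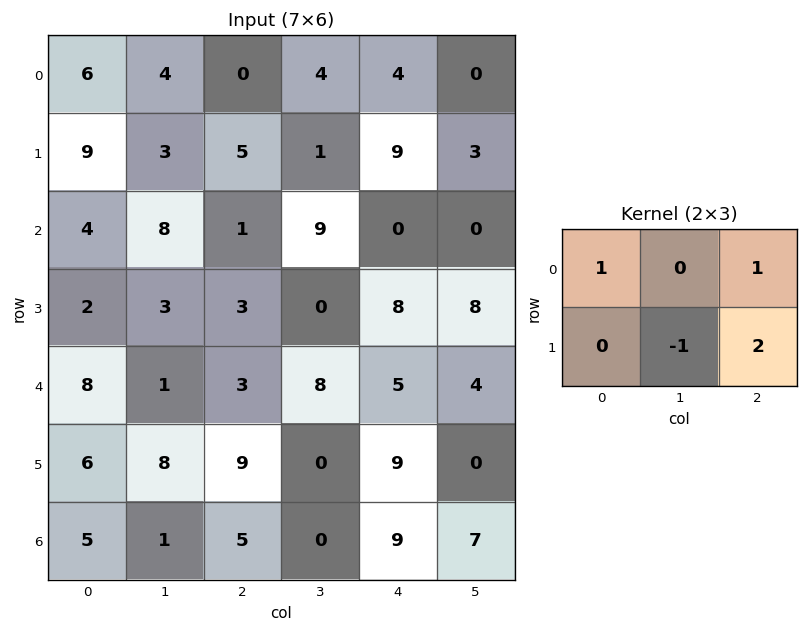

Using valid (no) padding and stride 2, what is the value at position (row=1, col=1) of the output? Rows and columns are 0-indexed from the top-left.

The receptive field on the input at this output position is [1 9 0 / 3 0 8]. Elementwise product with the kernel and sum: 1·1 + 0·1 + 0·-1 + 8·2.

17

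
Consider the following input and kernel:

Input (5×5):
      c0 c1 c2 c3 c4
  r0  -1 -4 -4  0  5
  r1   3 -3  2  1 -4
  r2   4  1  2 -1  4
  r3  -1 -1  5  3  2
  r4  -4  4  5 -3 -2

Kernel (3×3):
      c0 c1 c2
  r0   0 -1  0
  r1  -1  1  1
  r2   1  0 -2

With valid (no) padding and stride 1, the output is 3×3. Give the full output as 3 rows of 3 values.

Output[0,0]: The receptive field on the input at this output position is [-1 -4 -4 / 3 -3 2 / 4 1 2]. Elementwise product with the kernel and sum: -4·-1 + 3·-1 + -3·1 + 2·1 + 4·1 + 2·-2.
Output[0,1]: The receptive field on the input at this output position is [-4 -4 0 / -3 2 1 / 1 2 -1]. Elementwise product with the kernel and sum: -4·-1 + -3·-1 + 2·1 + 1·1 + 1·1 + -1·-2.

0 13 -11
-9 -9 1
-10 17 10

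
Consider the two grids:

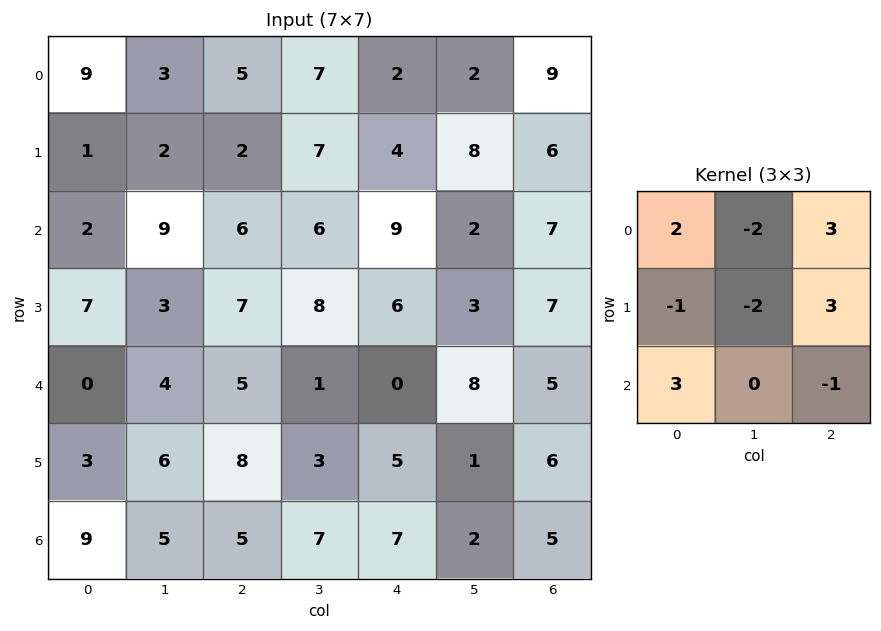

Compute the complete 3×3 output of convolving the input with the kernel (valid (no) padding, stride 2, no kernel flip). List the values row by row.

Output[0,0]: The receptive field on the input at this output position is [9 3 5 / 1 2 2 / 2 9 6]. Elementwise product with the kernel and sum: 9·2 + 3·-2 + 5·3 + 1·-1 + 2·-2 + 2·3 + 2·3 + 6·-1.
Output[0,1]: The receptive field on the input at this output position is [5 7 2 / 2 7 4 / 6 6 9]. Elementwise product with the kernel and sum: 5·2 + 7·-2 + 2·3 + 2·-1 + 7·-2 + 4·3 + 6·3 + 9·-1.

28 7 45
7 37 39
38 17 26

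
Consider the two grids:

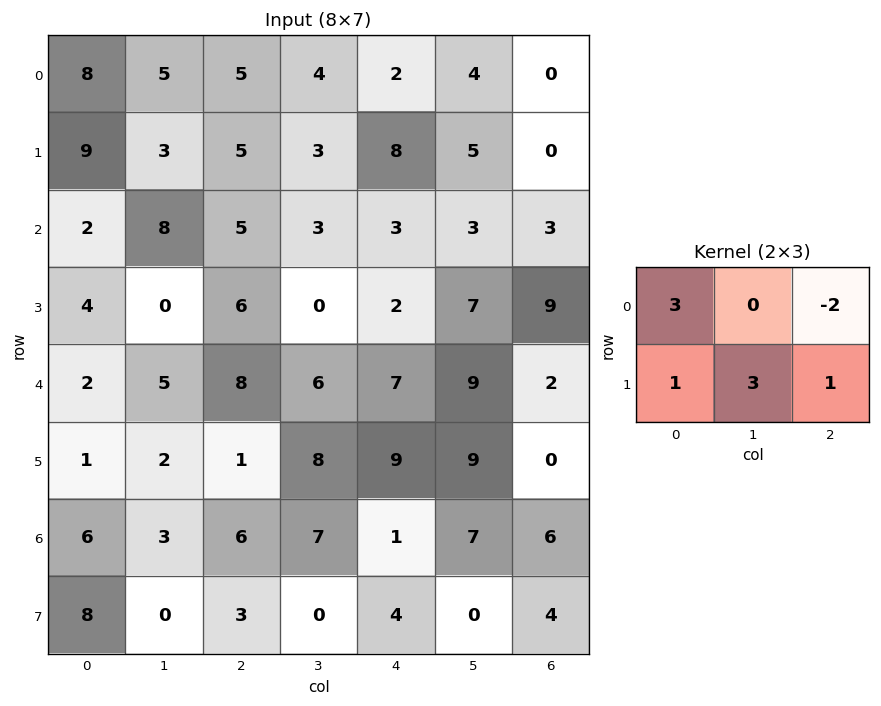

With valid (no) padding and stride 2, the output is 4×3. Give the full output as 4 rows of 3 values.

37 33 29
6 17 35
-2 44 53
17 23 -1

Output[0,0]: The receptive field on the input at this output position is [8 5 5 / 9 3 5]. Elementwise product with the kernel and sum: 8·3 + 5·-2 + 9·1 + 3·3 + 5·1.
Output[0,1]: The receptive field on the input at this output position is [5 4 2 / 5 3 8]. Elementwise product with the kernel and sum: 5·3 + 2·-2 + 5·1 + 3·3 + 8·1.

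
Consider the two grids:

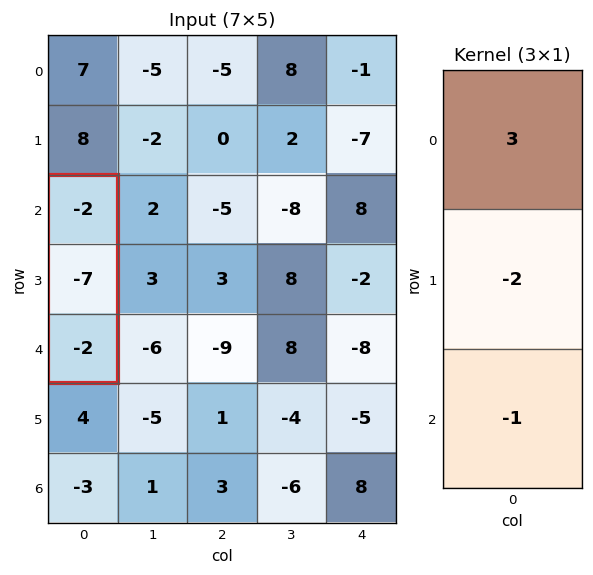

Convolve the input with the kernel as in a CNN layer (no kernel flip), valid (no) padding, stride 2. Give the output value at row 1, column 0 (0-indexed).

The receptive field on the input at this output position is [-2 / -7 / -2]. Elementwise product with the kernel and sum: -2·3 + -7·-2 + -2·-1.

10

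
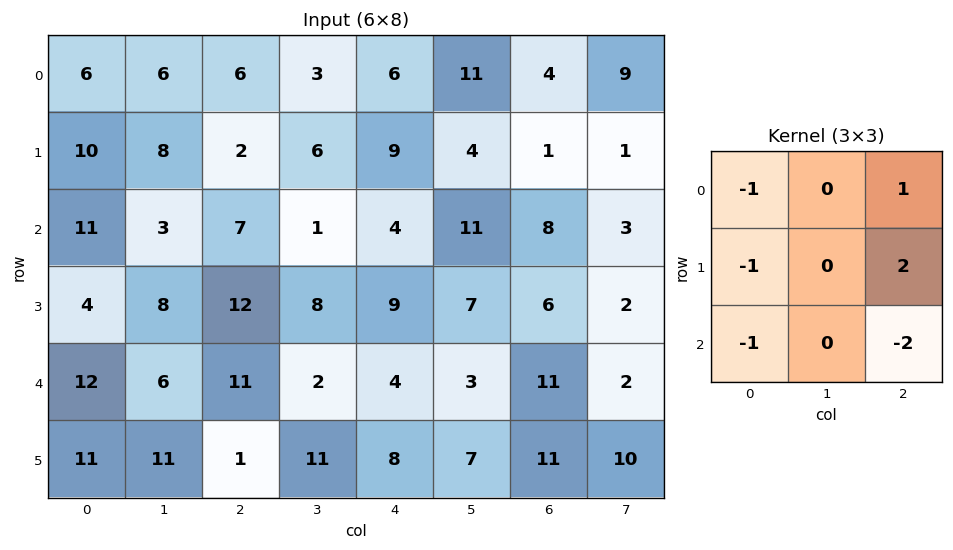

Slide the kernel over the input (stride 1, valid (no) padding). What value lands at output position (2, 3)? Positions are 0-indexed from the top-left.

8

The receptive field on the input at this output position is [1 4 11 / 8 9 7 / 2 4 3]. Elementwise product with the kernel and sum: 1·-1 + 11·1 + 8·-1 + 7·2 + 2·-1 + 3·-2.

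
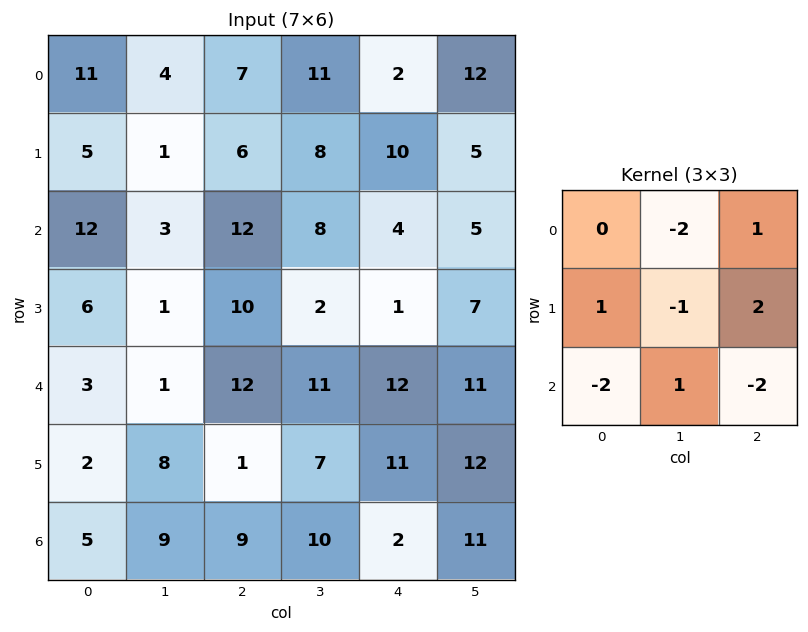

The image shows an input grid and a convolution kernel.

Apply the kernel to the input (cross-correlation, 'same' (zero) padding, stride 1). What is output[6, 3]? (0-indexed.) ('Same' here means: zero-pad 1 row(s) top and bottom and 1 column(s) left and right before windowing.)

The receptive field on the zero-padded input at this output position is [1 7 11 / 9 10 2 / 0 0 0]. Elementwise product with the kernel and sum: 7·-2 + 11·1 + 9·1 + 10·-1 + 2·2 + 0·-2 + 0·1 + 0·-2.

0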